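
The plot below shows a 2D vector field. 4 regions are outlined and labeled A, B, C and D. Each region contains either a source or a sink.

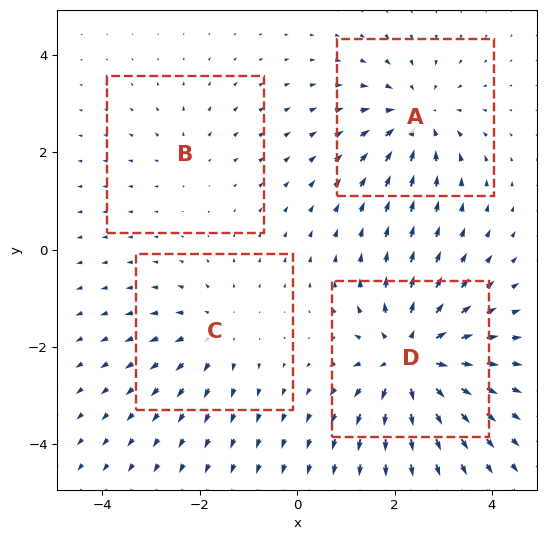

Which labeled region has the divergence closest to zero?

Divergence at each region's feature centre — A: about -4, B: about +2, C: about +3, D: about +6. Region B is closest to zero.

B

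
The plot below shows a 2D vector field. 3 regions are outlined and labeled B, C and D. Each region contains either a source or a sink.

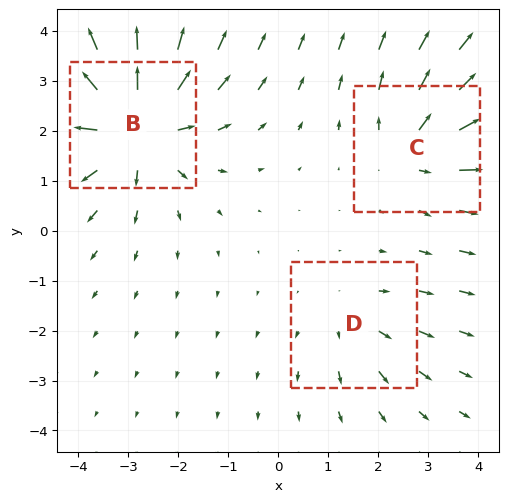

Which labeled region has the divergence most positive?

B

Divergence at each region's feature centre — B: about +5, C: about +3, D: about +2. Region B is most positive.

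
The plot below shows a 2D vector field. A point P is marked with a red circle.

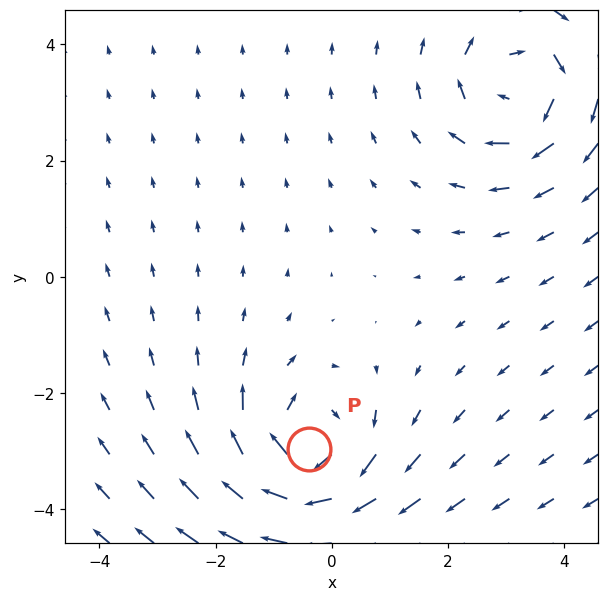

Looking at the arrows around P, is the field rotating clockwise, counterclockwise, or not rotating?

clockwise

Near P at (-0.4, -3.0) the arrows circulate clockwise. The curl (z-component) there is about -3; negative curl means clockwise rotation.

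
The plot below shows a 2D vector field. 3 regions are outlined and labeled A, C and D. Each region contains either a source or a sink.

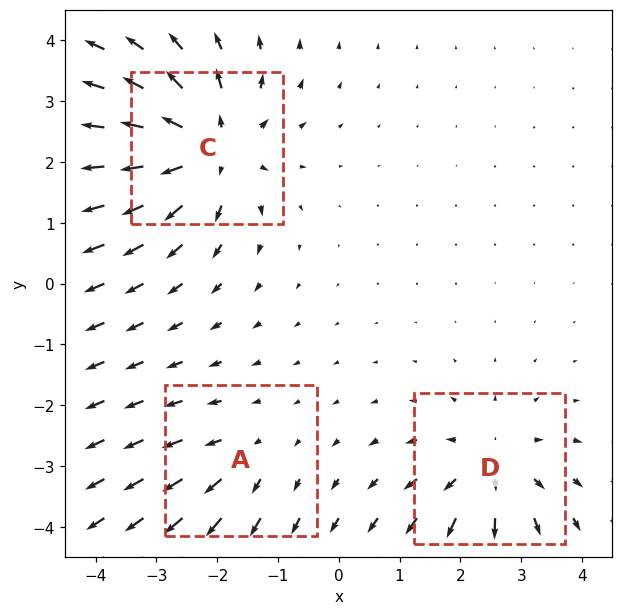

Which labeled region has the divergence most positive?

Divergence at each region's feature centre — A: about +2, C: about +5, D: about +4. Region C is most positive.

C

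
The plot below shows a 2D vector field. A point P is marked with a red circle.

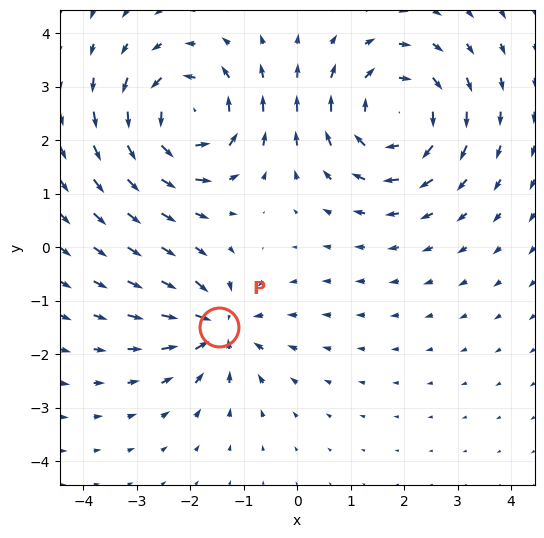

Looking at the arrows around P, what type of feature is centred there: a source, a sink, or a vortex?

At P (-1.5, -1.5) the arrows converge inward. Divergence about -5, curl ≈0 — negative divergence with near-zero curl is a sink.

sink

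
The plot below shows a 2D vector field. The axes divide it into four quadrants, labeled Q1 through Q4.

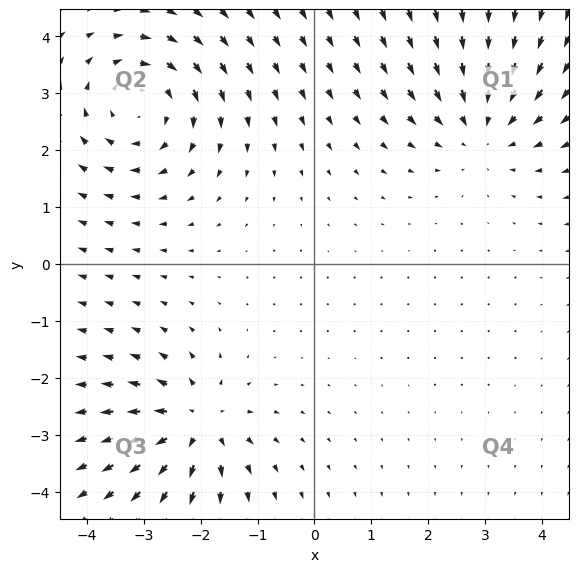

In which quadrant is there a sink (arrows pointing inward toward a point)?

Q1

The sink sits at approximately (3.0, 2.4), which lies in quadrant Q1. The divergence there is about -3, negative as expected for a sink.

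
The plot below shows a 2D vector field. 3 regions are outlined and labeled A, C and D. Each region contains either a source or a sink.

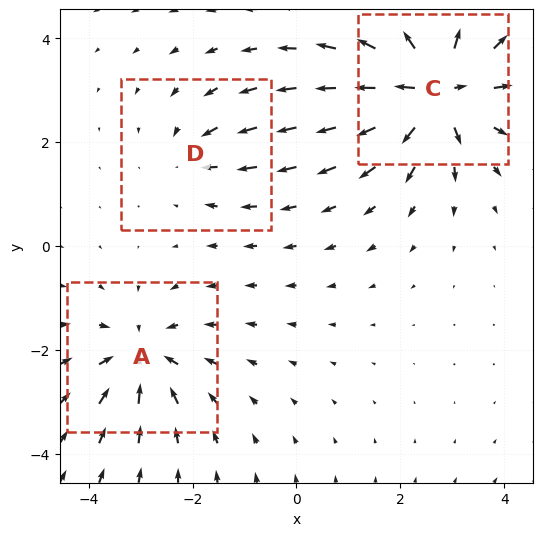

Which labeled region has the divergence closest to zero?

Divergence at each region's feature centre — A: about -4, C: about +6, D: about -2. Region D is closest to zero.

D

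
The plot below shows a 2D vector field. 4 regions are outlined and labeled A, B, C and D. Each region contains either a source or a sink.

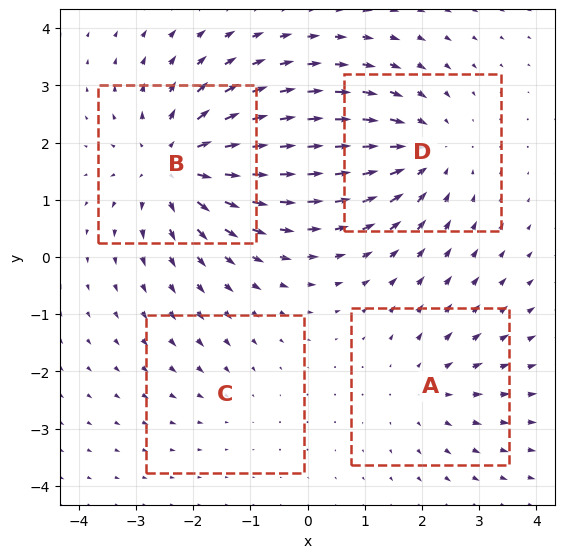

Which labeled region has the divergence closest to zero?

C

Divergence at each region's feature centre — A: about +3, B: about +6, C: about -2, D: about -5. Region C is closest to zero.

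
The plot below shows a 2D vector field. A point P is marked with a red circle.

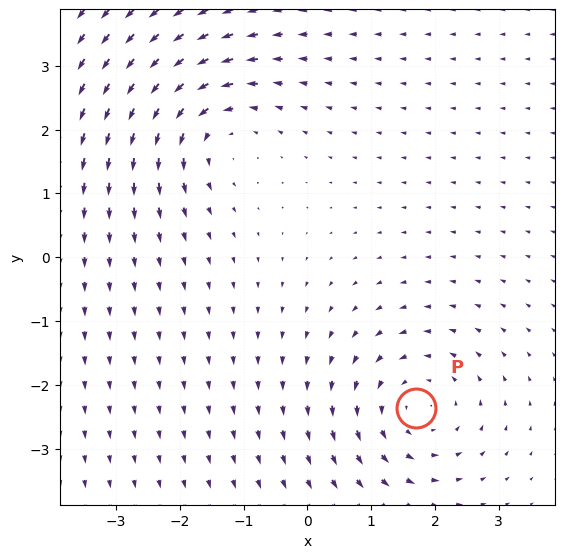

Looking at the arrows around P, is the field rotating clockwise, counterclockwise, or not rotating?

counterclockwise

Near P at (1.7, -2.4) the arrows circulate counterclockwise. The curl (z-component) there is about +4; positive curl means counterclockwise rotation.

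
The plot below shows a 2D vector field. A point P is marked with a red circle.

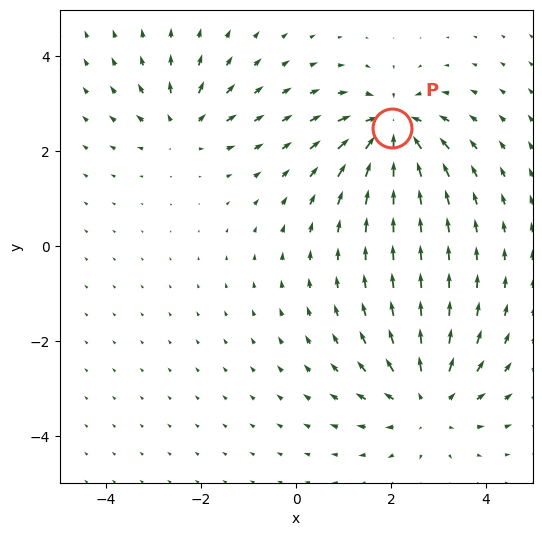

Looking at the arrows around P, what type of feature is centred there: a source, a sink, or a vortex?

sink

At P (2.0, 2.5) the arrows converge inward. Divergence about -7, curl ≈0 — negative divergence with near-zero curl is a sink.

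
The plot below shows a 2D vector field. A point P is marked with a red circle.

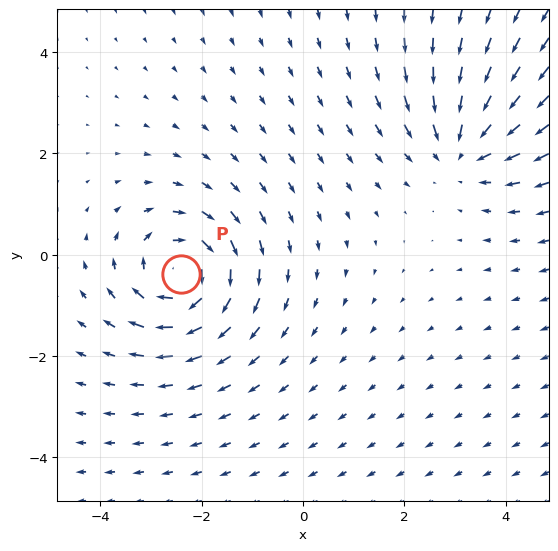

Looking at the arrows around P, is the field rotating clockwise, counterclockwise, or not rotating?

clockwise

Near P at (-2.4, -0.4) the arrows circulate clockwise. The curl (z-component) there is about -5; negative curl means clockwise rotation.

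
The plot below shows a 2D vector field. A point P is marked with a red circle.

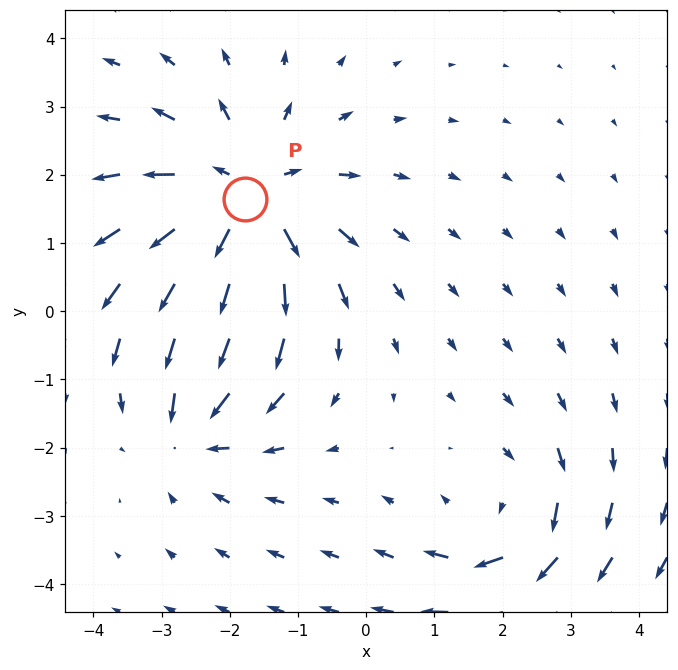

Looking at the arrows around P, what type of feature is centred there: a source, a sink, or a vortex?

source

At P (-1.8, 1.7) the arrows spread outward. Divergence about +4, curl ≈0 — positive divergence with near-zero curl is a source.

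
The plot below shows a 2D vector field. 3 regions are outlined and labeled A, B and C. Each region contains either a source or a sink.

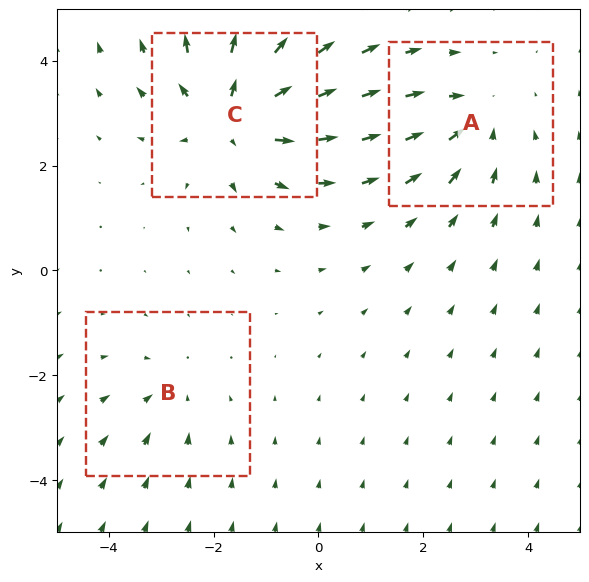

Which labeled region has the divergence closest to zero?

B

Divergence at each region's feature centre — A: about -3, B: about -2, C: about +5. Region B is closest to zero.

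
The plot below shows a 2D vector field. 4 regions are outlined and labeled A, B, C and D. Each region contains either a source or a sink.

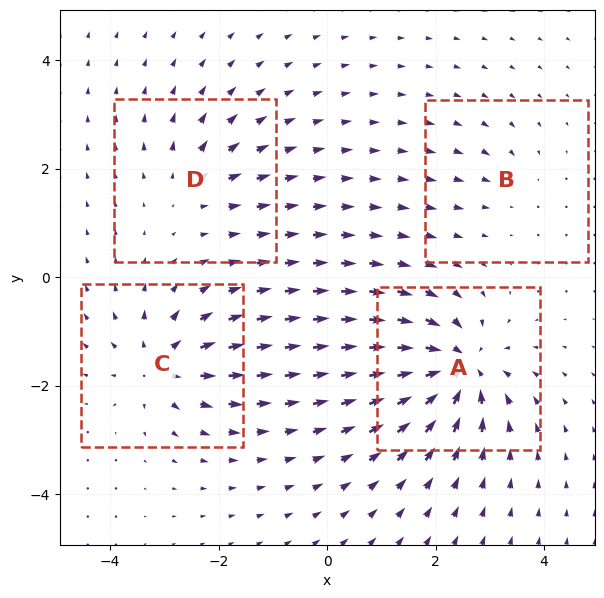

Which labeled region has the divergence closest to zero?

Divergence at each region's feature centre — A: about -9, B: about -3, C: about +6, D: about +4. Region B is closest to zero.

B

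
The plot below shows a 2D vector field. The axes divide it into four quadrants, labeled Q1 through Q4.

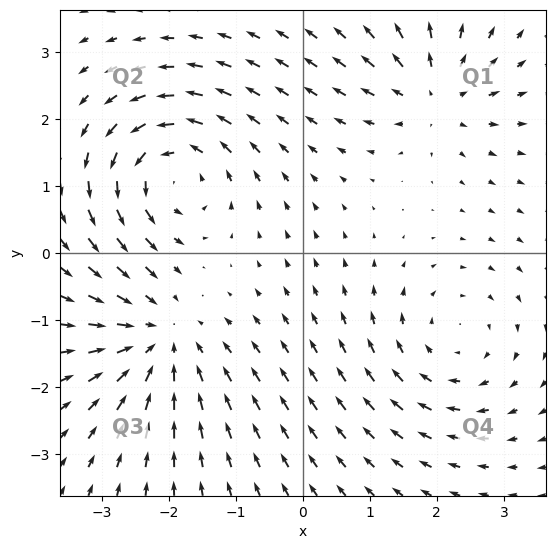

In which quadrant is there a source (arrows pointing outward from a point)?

The source sits at approximately (2.0, 2.4), which lies in quadrant Q1. The divergence there is about +5, positive as expected for a source.

Q1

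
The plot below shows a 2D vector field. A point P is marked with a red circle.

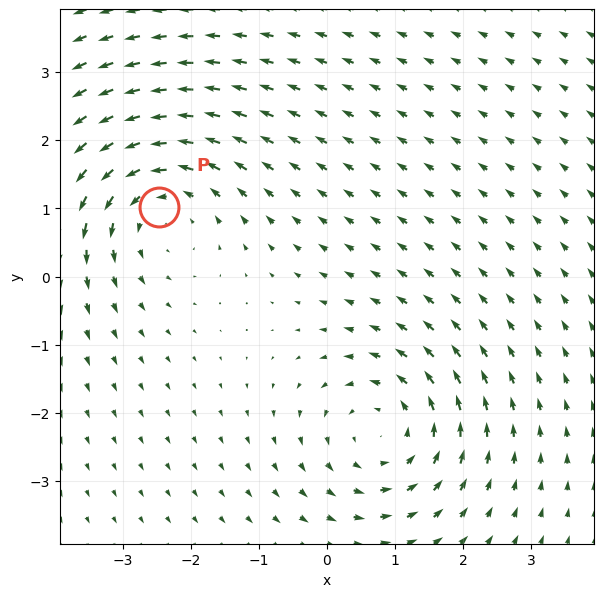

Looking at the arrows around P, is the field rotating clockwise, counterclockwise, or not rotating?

Near P at (-2.5, 1.0) the arrows circulate counterclockwise. The curl (z-component) there is about +3; positive curl means counterclockwise rotation.

counterclockwise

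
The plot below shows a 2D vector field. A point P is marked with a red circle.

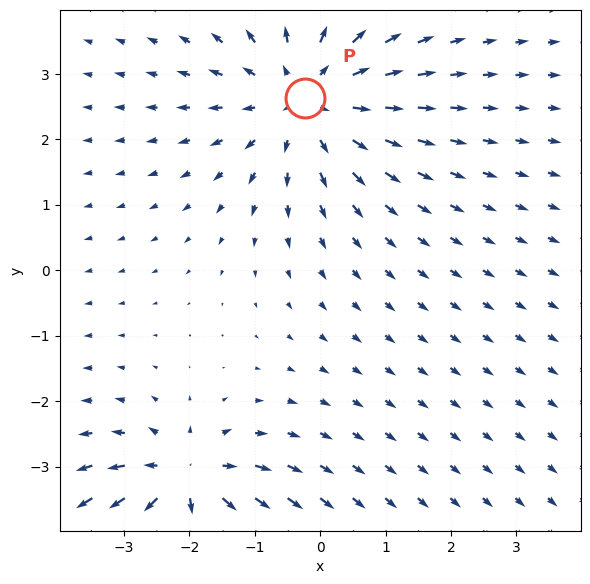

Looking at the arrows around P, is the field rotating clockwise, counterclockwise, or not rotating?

not rotating

Near P at (-0.2, 2.6) the arrows show no circulation. The curl there is ≈0.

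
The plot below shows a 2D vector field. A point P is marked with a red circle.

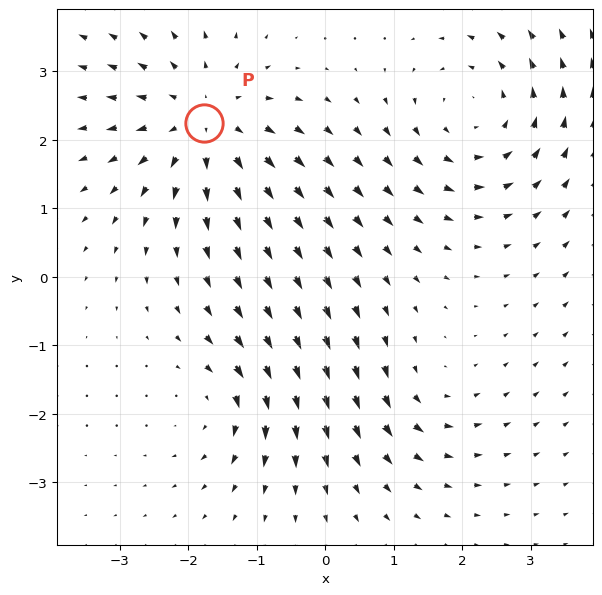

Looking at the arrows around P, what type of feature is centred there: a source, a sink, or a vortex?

At P (-1.8, 2.2) the arrows spread outward. Divergence about +4, curl ≈0 — positive divergence with near-zero curl is a source.

source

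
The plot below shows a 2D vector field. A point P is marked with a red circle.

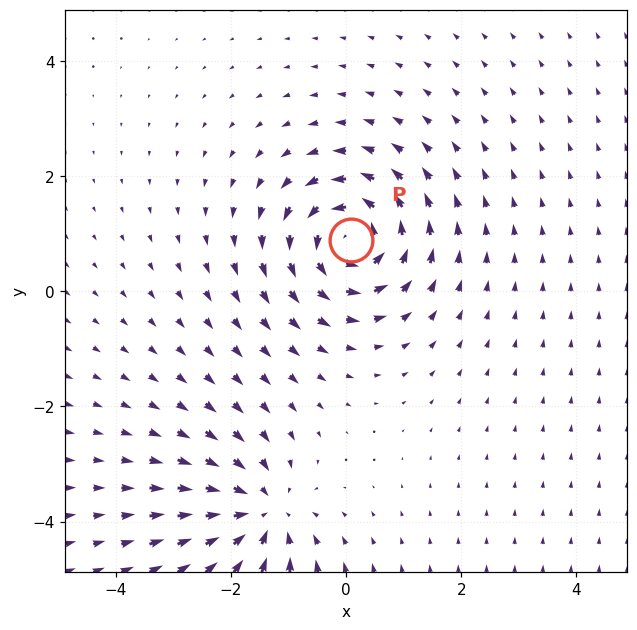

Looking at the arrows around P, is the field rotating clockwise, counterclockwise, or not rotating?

counterclockwise

Near P at (0.1, 0.9) the arrows circulate counterclockwise. The curl (z-component) there is about +6; positive curl means counterclockwise rotation.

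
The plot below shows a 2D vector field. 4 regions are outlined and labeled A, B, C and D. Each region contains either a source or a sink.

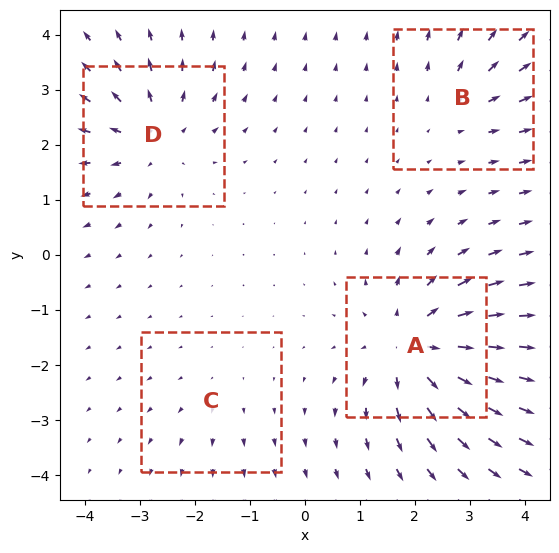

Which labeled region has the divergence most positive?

Divergence at each region's feature centre — A: about +7, B: about +3, C: about +2, D: about +5. Region A is most positive.

A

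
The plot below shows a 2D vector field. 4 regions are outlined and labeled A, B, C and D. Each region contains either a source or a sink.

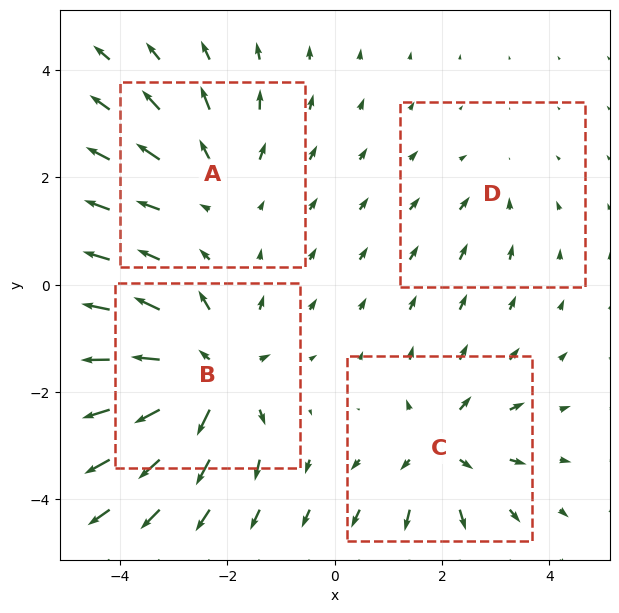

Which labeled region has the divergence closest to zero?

D

Divergence at each region's feature centre — A: about +3, B: about +7, C: about +5, D: about -2. Region D is closest to zero.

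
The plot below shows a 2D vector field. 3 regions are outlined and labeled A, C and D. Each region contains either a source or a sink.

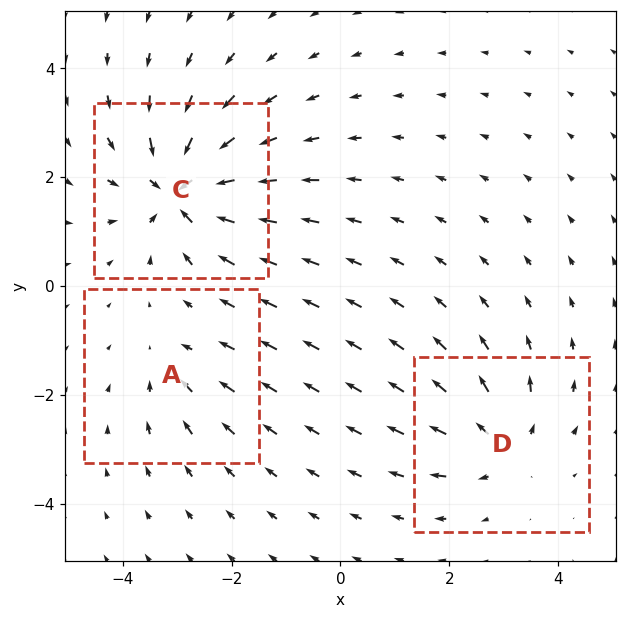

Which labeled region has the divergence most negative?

C

Divergence at each region's feature centre — A: about -2, C: about -6, D: about +4. Region C is most negative.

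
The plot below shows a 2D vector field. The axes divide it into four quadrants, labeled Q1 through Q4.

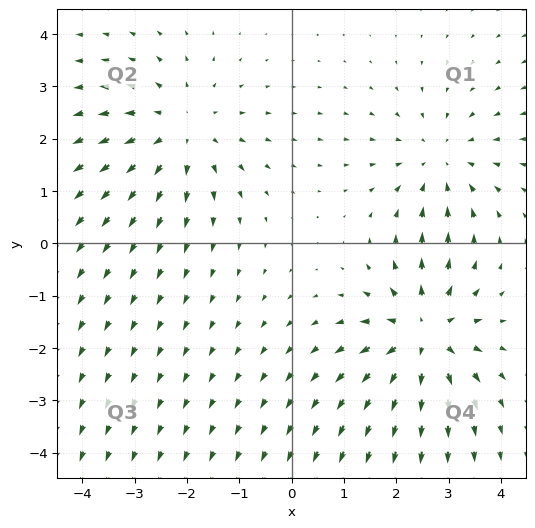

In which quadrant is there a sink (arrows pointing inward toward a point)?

The sink sits at approximately (2.8, 1.6), which lies in quadrant Q1. The divergence there is about -3, negative as expected for a sink.

Q1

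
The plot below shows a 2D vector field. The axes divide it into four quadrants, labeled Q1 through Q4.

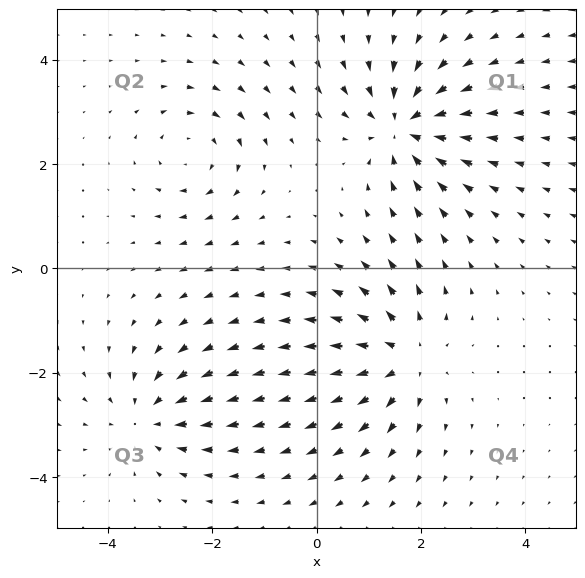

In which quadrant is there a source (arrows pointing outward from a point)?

Q4

The source sits at approximately (1.7, -1.7), which lies in quadrant Q4. The divergence there is about +5, positive as expected for a source.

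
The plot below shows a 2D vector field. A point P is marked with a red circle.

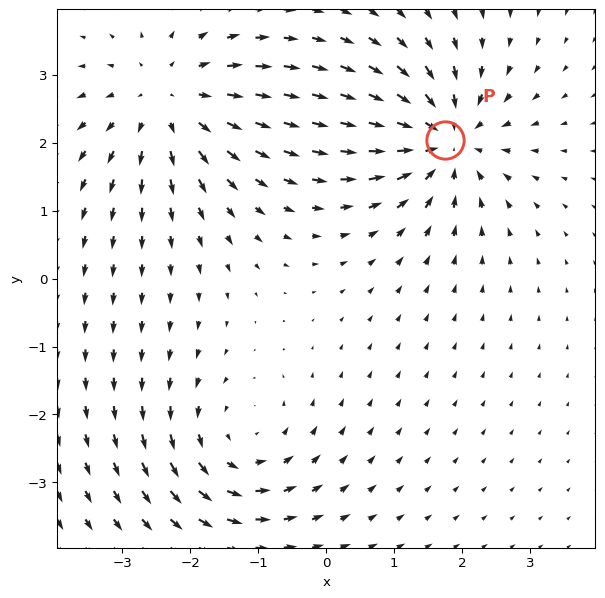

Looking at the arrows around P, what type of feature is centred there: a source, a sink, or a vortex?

sink

At P (1.7, 2.0) the arrows converge inward. Divergence about -6, curl ≈0 — negative divergence with near-zero curl is a sink.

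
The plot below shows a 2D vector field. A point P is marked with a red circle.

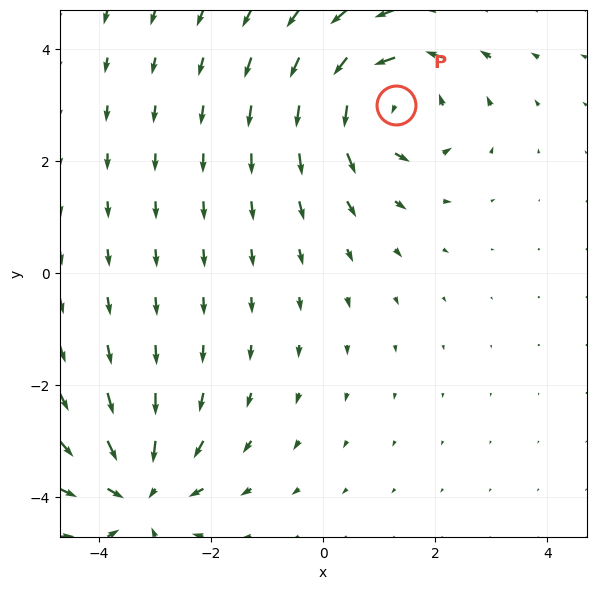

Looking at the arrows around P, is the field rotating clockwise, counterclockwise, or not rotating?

counterclockwise

Near P at (1.3, 3.0) the arrows circulate counterclockwise. The curl (z-component) there is about +4; positive curl means counterclockwise rotation.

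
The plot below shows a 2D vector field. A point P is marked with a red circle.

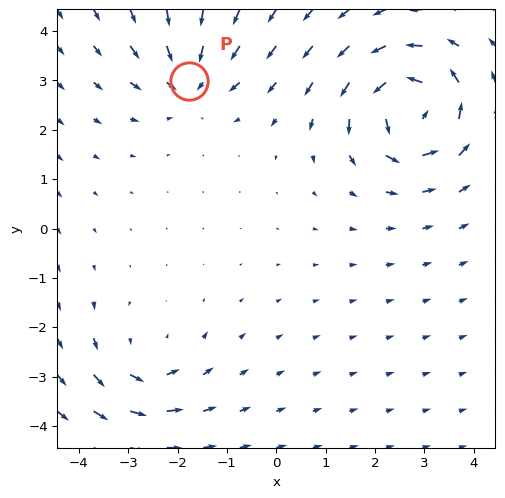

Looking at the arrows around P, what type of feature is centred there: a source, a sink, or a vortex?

sink

At P (-1.8, 3.0) the arrows converge inward. Divergence about -4, curl ≈0 — negative divergence with near-zero curl is a sink.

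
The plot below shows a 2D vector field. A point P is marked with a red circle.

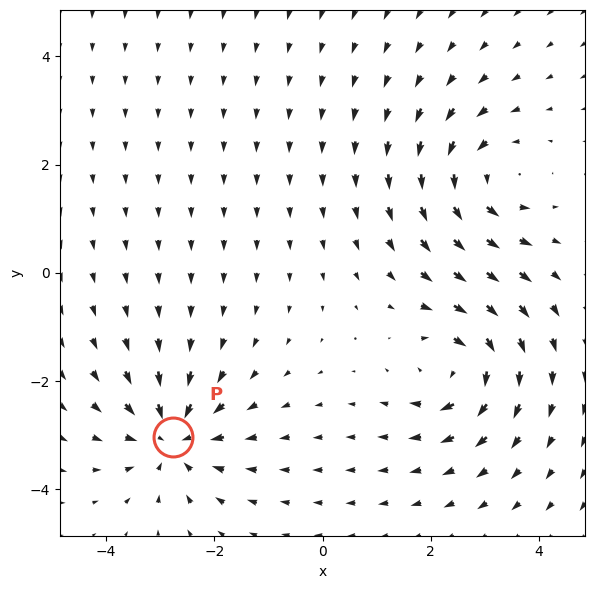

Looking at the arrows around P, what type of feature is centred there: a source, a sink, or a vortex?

At P (-2.8, -3.0) the arrows converge inward. Divergence about -5, curl ≈0 — negative divergence with near-zero curl is a sink.

sink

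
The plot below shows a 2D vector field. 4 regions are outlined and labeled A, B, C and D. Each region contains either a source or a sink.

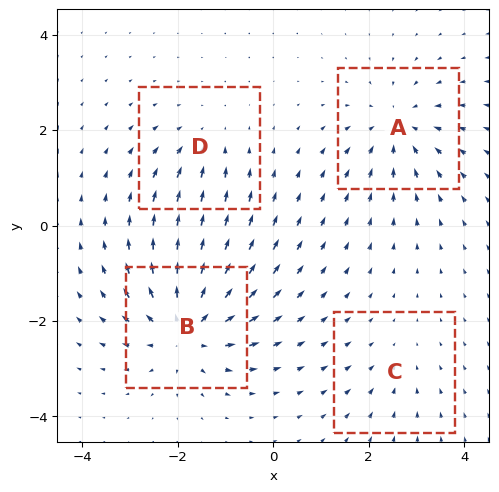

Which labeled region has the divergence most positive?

Divergence at each region's feature centre — A: about -5, B: about +6, C: about -2, D: about -3. Region B is most positive.

B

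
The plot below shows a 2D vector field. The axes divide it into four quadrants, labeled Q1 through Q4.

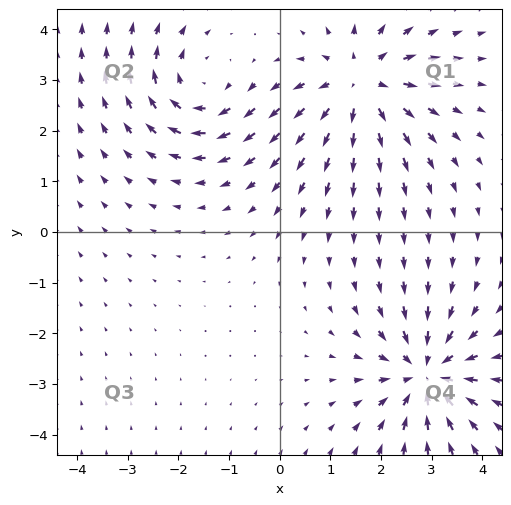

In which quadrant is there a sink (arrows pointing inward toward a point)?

Q4

The sink sits at approximately (2.9, -2.8), which lies in quadrant Q4. The divergence there is about -4, negative as expected for a sink.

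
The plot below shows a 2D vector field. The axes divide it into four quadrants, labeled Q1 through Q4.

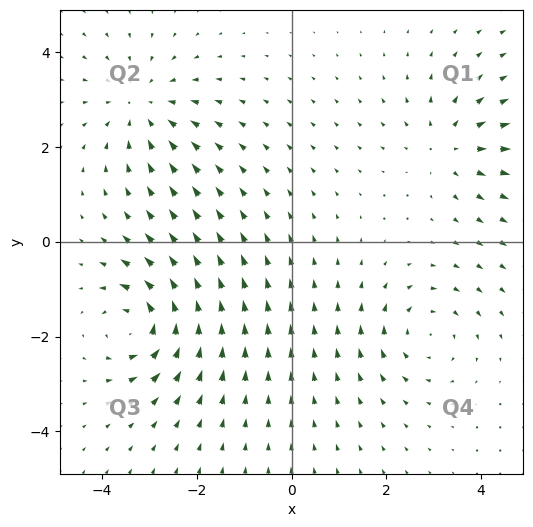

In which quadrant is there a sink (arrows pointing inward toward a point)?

The sink sits at approximately (-3.1, 2.9), which lies in quadrant Q2. The divergence there is about -3, negative as expected for a sink.

Q2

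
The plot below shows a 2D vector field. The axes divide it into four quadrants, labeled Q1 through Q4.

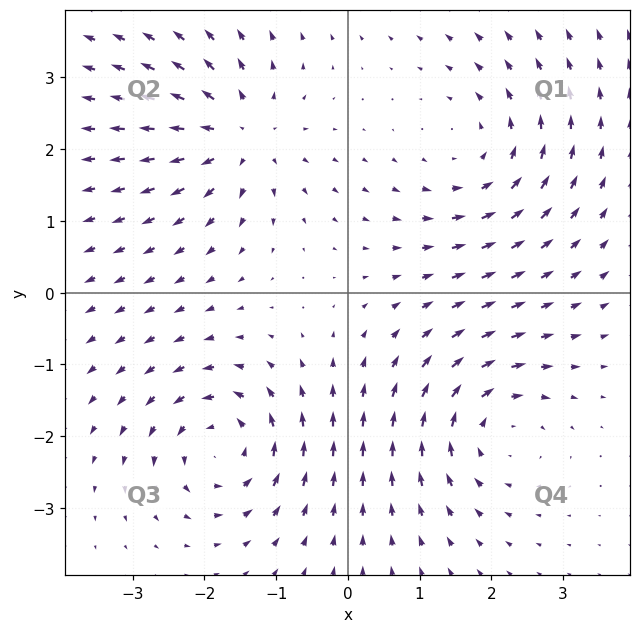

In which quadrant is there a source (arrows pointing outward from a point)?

Q2

The source sits at approximately (-1.5, 2.2), which lies in quadrant Q2. The divergence there is about +6, positive as expected for a source.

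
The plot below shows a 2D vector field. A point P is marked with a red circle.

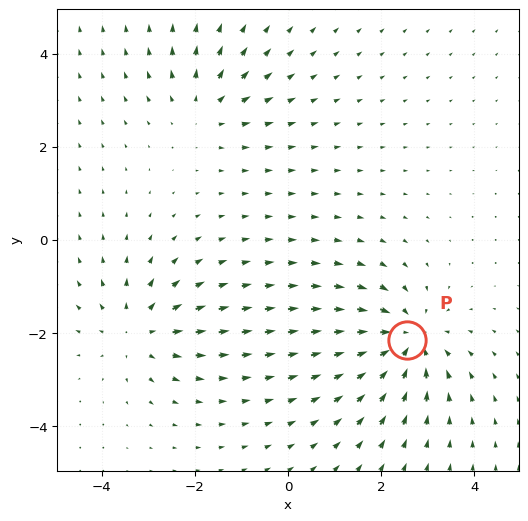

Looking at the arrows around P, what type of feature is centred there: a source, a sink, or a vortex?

At P (2.6, -2.2) the arrows converge inward. Divergence about -5, curl ≈0 — negative divergence with near-zero curl is a sink.

sink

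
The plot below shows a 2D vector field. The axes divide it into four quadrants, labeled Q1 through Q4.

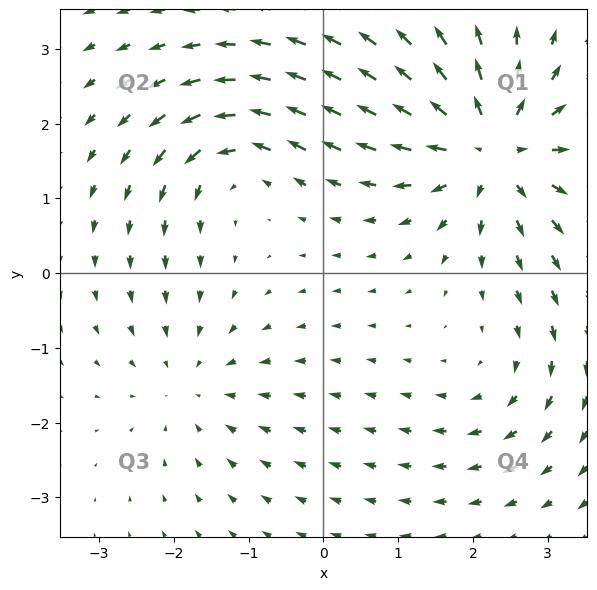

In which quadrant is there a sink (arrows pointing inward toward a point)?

The sink sits at approximately (-1.8, -1.5), which lies in quadrant Q3. The divergence there is about -2, negative as expected for a sink.

Q3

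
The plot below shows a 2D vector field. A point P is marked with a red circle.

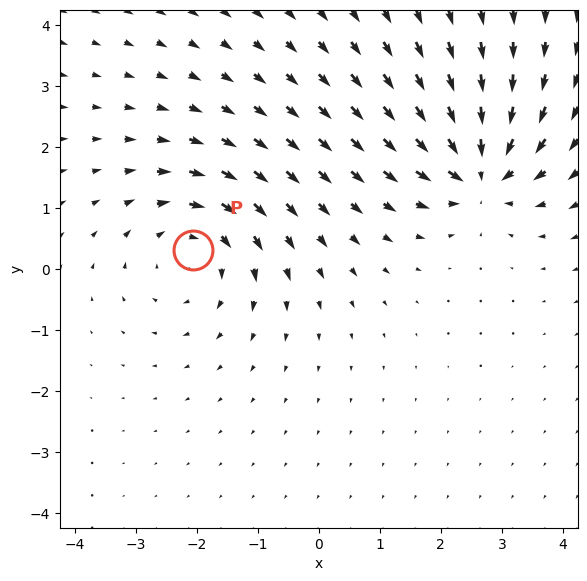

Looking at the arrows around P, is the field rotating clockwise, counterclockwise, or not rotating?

clockwise

Near P at (-2.1, 0.3) the arrows circulate clockwise. The curl (z-component) there is about -2; negative curl means clockwise rotation.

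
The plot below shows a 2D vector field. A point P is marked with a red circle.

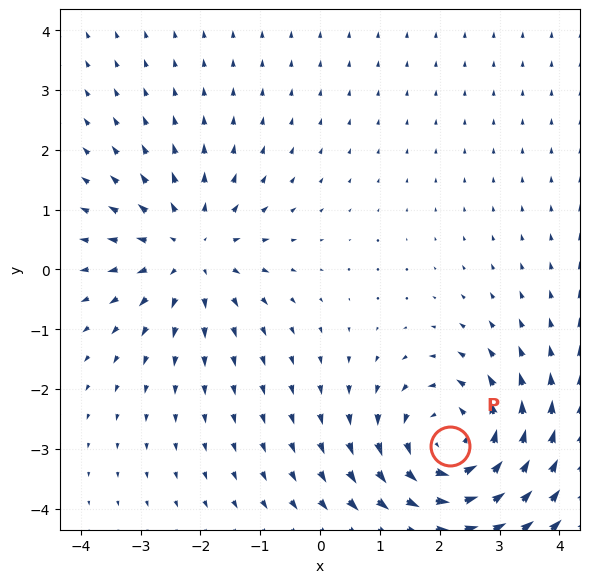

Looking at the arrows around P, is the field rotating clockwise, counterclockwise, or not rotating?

counterclockwise

Near P at (2.2, -3.0) the arrows circulate counterclockwise. The curl (z-component) there is about +3; positive curl means counterclockwise rotation.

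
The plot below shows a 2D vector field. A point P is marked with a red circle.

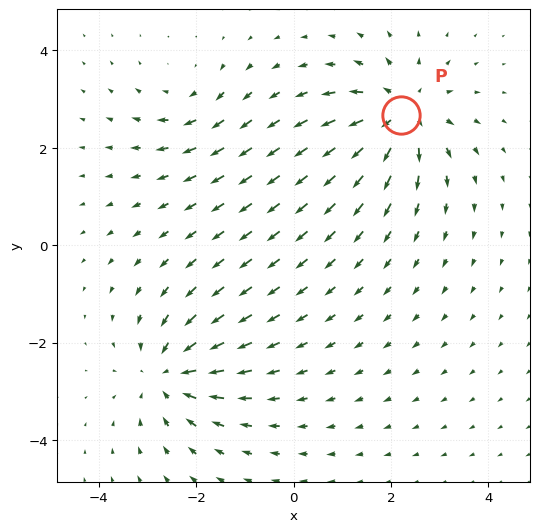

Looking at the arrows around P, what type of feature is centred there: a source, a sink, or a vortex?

At P (2.2, 2.7) the arrows spread outward. Divergence about +6, curl ≈0 — positive divergence with near-zero curl is a source.

source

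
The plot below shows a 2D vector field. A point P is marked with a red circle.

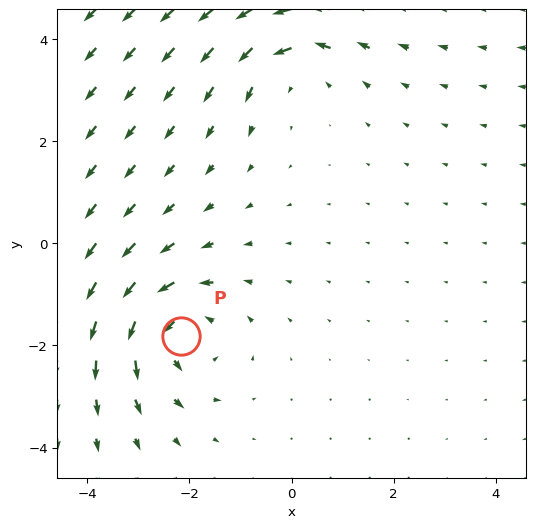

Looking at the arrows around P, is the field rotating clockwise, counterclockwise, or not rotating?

counterclockwise

Near P at (-2.2, -1.8) the arrows circulate counterclockwise. The curl (z-component) there is about +4; positive curl means counterclockwise rotation.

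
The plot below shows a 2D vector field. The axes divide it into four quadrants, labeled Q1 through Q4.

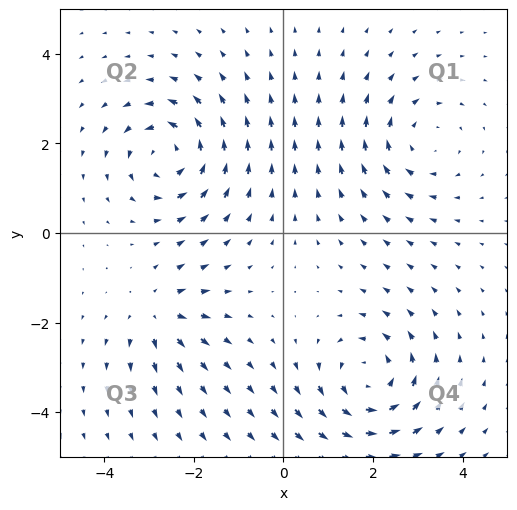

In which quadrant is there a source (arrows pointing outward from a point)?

The source sits at approximately (-2.8, -1.8), which lies in quadrant Q3. The divergence there is about +4, positive as expected for a source.

Q3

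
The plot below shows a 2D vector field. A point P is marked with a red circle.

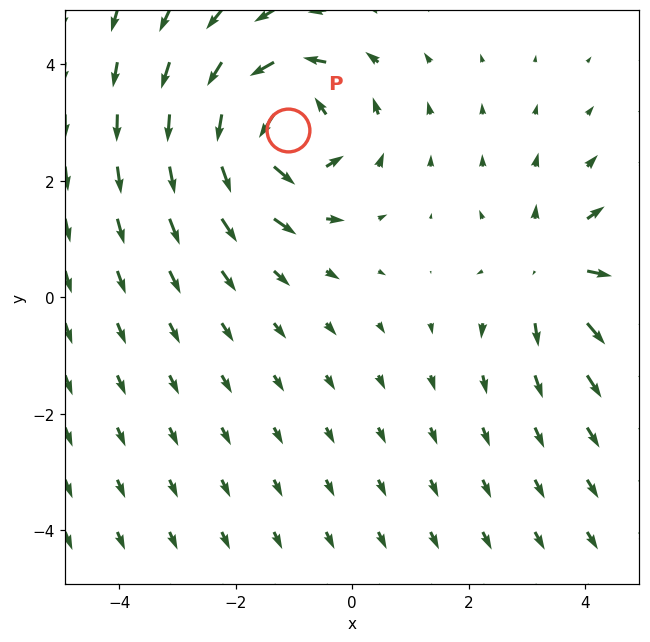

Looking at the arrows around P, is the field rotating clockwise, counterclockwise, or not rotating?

counterclockwise

Near P at (-1.1, 2.9) the arrows circulate counterclockwise. The curl (z-component) there is about +5; positive curl means counterclockwise rotation.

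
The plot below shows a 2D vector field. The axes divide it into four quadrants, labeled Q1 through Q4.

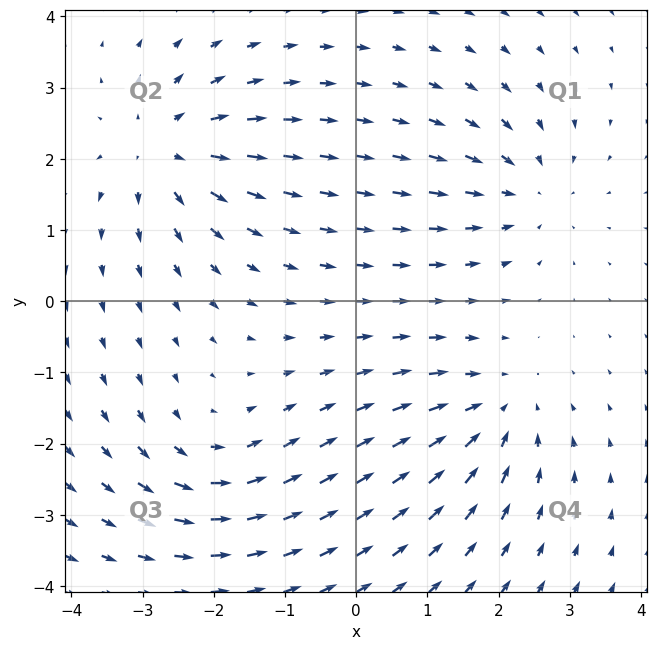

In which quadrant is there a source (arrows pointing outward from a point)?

Q2

The source sits at approximately (-2.7, 2.1), which lies in quadrant Q2. The divergence there is about +5, positive as expected for a source.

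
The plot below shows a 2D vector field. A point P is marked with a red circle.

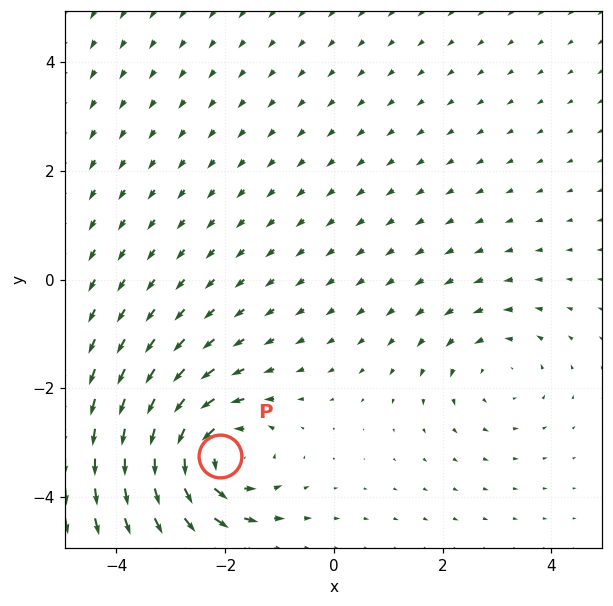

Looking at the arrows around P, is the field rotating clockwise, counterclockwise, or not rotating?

Near P at (-2.1, -3.2) the arrows circulate counterclockwise. The curl (z-component) there is about +5; positive curl means counterclockwise rotation.

counterclockwise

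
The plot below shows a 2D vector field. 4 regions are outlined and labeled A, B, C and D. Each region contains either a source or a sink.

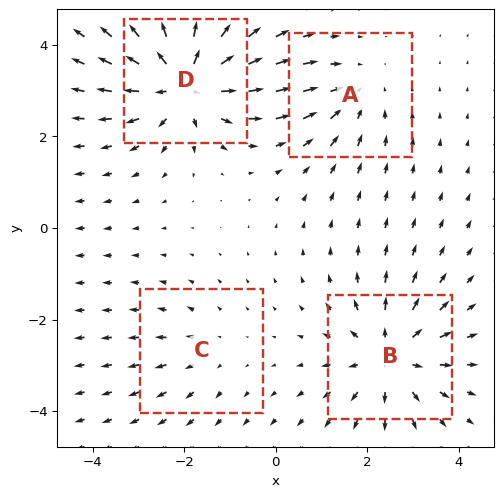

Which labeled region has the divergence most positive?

D

Divergence at each region's feature centre — A: about -3, B: about +5, C: about +2, D: about +7. Region D is most positive.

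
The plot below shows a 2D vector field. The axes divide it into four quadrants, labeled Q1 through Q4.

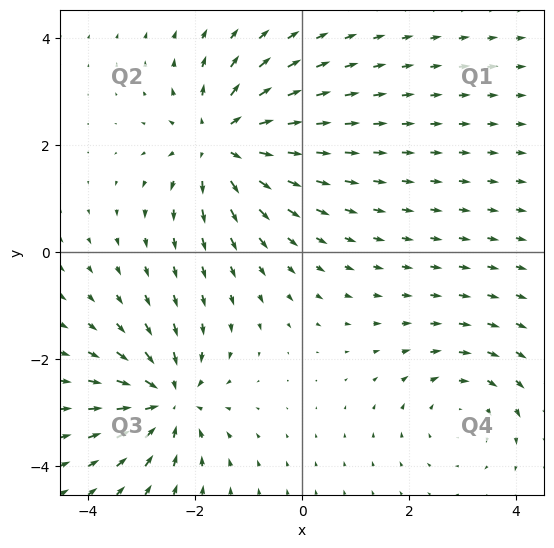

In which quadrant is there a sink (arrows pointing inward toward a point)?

The sink sits at approximately (-2.5, -2.8), which lies in quadrant Q3. The divergence there is about -5, negative as expected for a sink.

Q3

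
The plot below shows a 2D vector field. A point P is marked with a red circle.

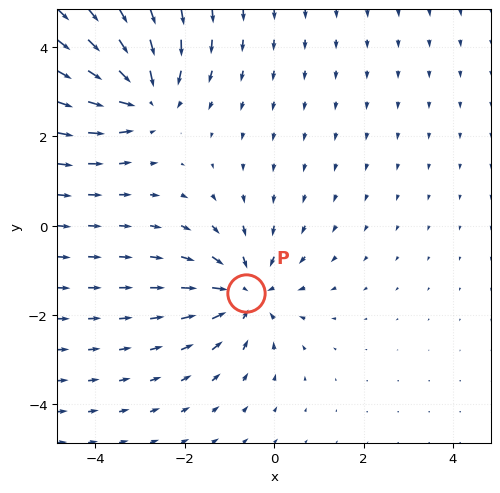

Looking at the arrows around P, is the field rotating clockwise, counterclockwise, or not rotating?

Near P at (-0.6, -1.5) the arrows show no circulation. The curl there is ≈0.

not rotating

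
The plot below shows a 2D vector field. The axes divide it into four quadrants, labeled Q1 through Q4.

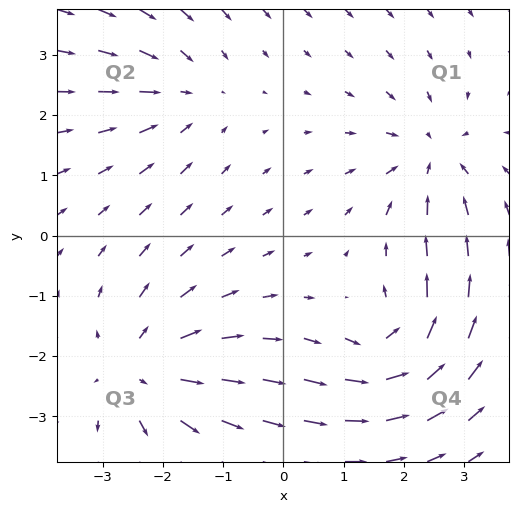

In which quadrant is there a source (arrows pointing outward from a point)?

The source sits at approximately (-2.3, -2.3), which lies in quadrant Q3. The divergence there is about +4, positive as expected for a source.

Q3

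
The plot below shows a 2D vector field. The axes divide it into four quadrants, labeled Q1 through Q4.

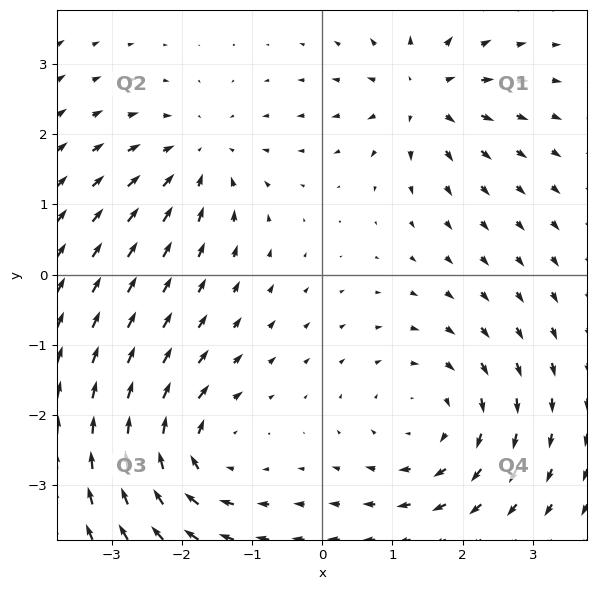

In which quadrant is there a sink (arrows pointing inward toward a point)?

The sink sits at approximately (-1.7, 1.7), which lies in quadrant Q2. The divergence there is about -4, negative as expected for a sink.

Q2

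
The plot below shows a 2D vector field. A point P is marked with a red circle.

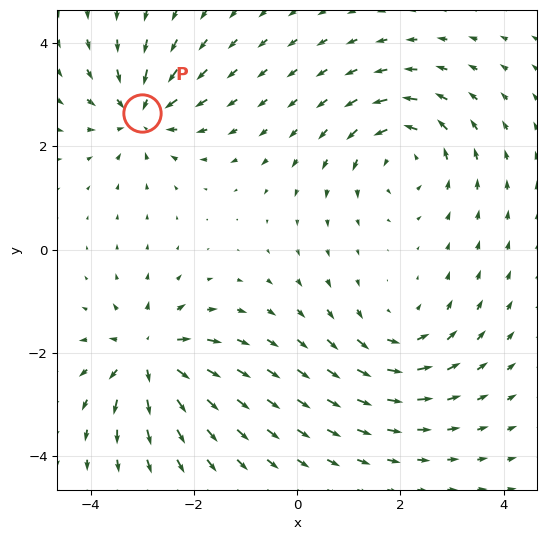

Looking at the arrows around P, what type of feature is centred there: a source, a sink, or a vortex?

sink

At P (-3.0, 2.6) the arrows converge inward. Divergence about -6, curl ≈0 — negative divergence with near-zero curl is a sink.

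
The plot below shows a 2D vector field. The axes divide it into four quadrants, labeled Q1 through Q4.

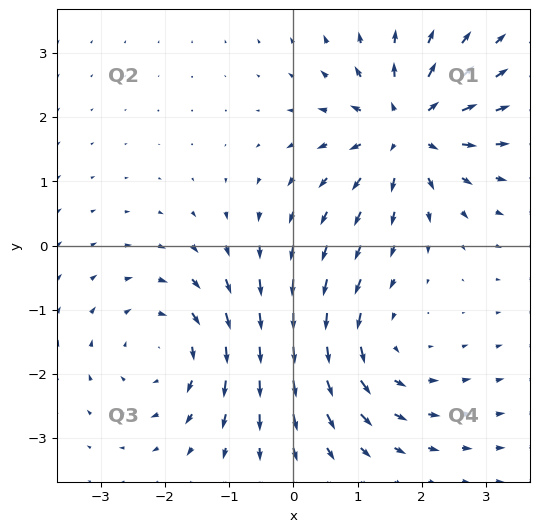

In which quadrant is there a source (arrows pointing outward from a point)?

Q1

The source sits at approximately (1.8, 1.8), which lies in quadrant Q1. The divergence there is about +6, positive as expected for a source.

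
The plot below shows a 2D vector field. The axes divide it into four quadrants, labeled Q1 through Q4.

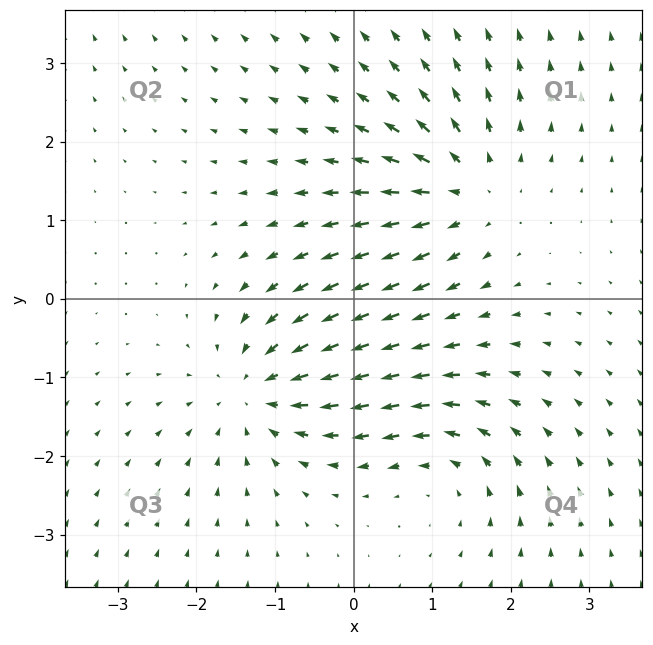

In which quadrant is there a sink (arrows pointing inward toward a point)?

Q3

The sink sits at approximately (-1.2, -1.2), which lies in quadrant Q3. The divergence there is about -4, negative as expected for a sink.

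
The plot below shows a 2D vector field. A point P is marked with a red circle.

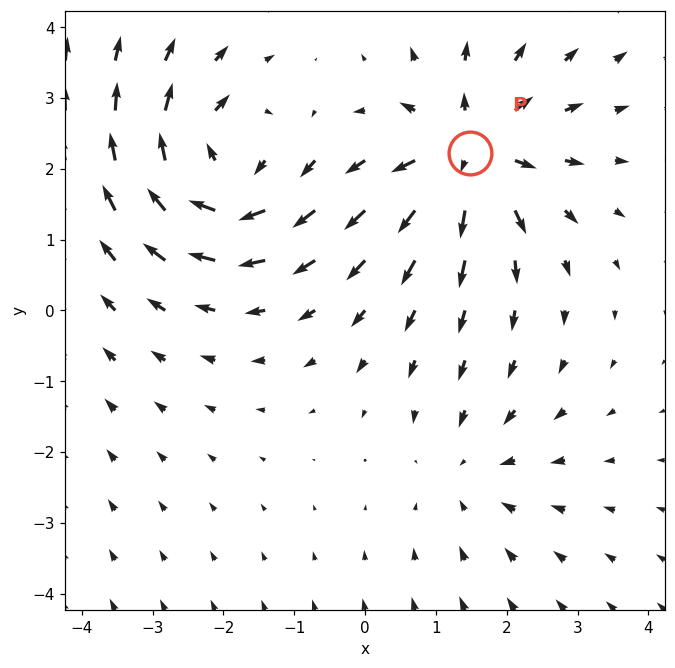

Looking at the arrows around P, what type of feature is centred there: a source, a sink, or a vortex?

source

At P (1.5, 2.2) the arrows spread outward. Divergence about +6, curl ≈0 — positive divergence with near-zero curl is a source.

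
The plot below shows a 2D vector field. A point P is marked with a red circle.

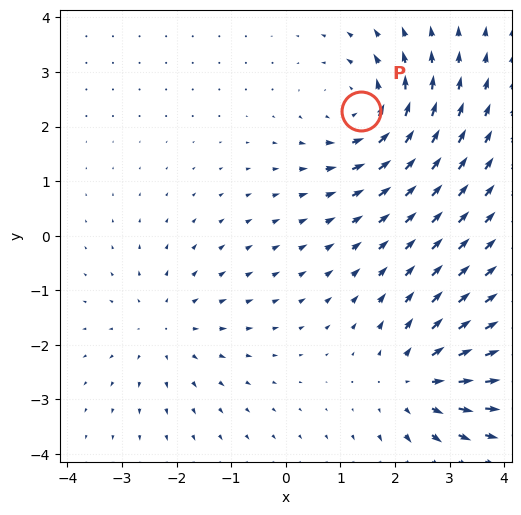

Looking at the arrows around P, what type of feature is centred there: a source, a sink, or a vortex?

vortex

At P (1.4, 2.3) the arrows circulate counterclockwise. Divergence ≈0, curl about +4 — near-zero divergence with nonzero curl is a vortex.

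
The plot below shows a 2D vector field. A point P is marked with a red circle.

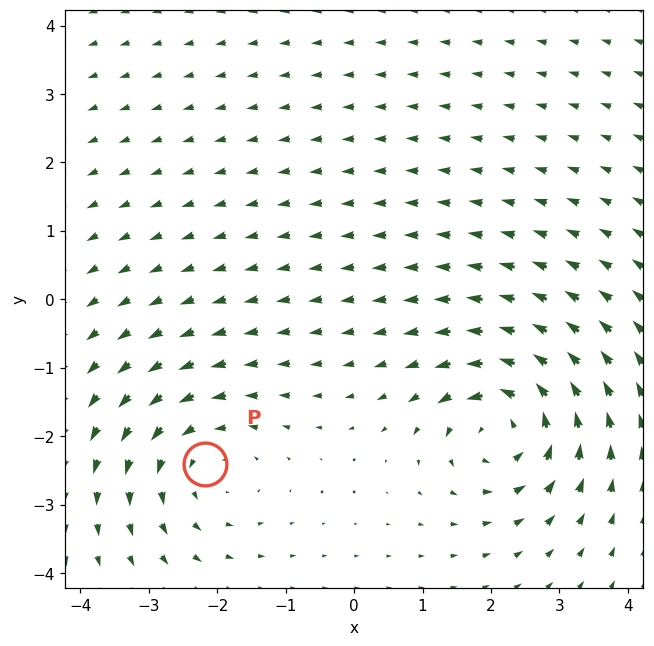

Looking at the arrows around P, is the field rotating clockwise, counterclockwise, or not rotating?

counterclockwise

Near P at (-2.2, -2.4) the arrows circulate counterclockwise. The curl (z-component) there is about +4; positive curl means counterclockwise rotation.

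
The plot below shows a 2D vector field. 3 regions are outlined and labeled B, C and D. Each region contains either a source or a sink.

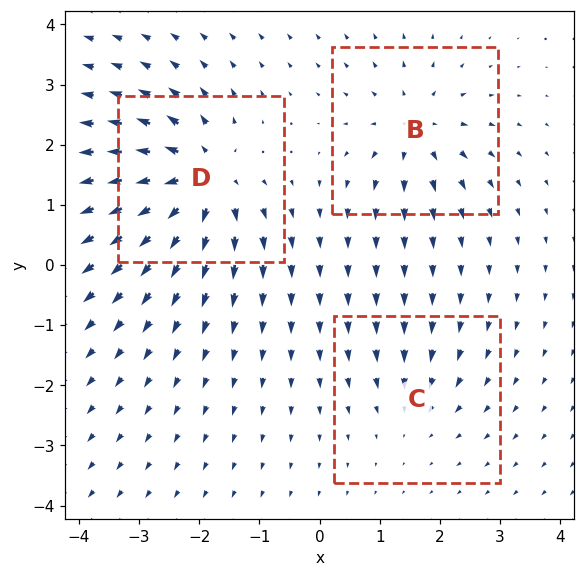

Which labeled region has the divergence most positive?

Divergence at each region's feature centre — B: about +4, C: about -3, D: about +7. Region D is most positive.

D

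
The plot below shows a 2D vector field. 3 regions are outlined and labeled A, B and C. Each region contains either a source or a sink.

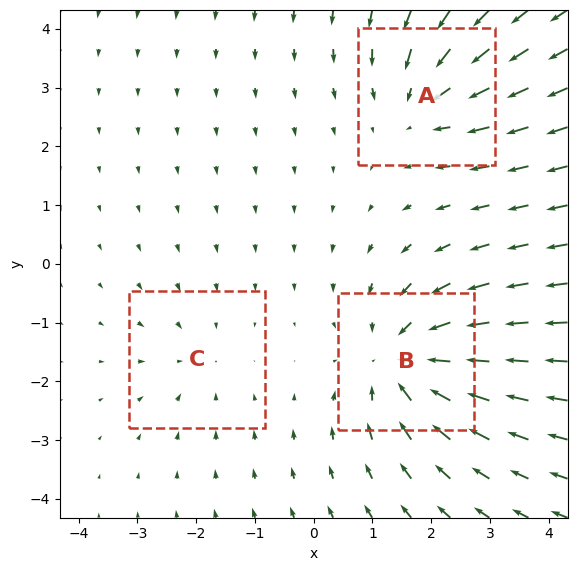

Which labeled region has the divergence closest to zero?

Divergence at each region's feature centre — A: about -3, B: about -5, C: about -2. Region C is closest to zero.

C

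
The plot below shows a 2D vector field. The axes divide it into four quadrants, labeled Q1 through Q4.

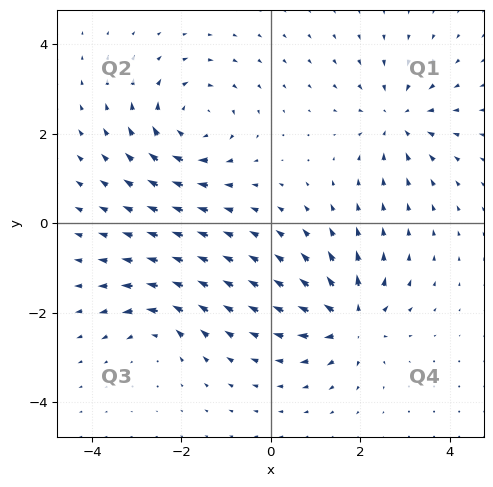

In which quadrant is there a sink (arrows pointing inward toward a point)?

Q1

The sink sits at approximately (2.8, 2.3), which lies in quadrant Q1. The divergence there is about -4, negative as expected for a sink.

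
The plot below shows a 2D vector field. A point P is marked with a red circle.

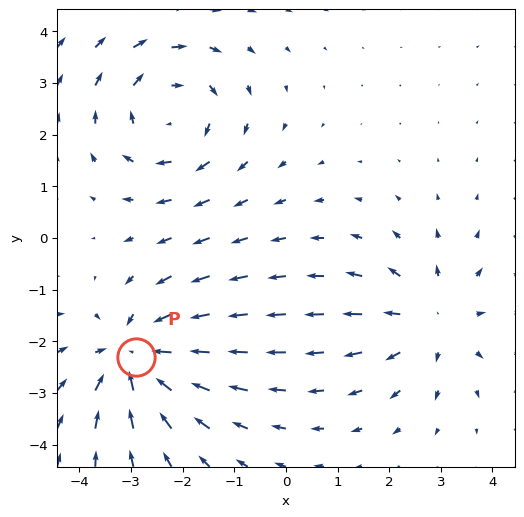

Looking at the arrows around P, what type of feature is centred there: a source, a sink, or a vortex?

sink

At P (-2.9, -2.3) the arrows converge inward. Divergence about -5, curl ≈0 — negative divergence with near-zero curl is a sink.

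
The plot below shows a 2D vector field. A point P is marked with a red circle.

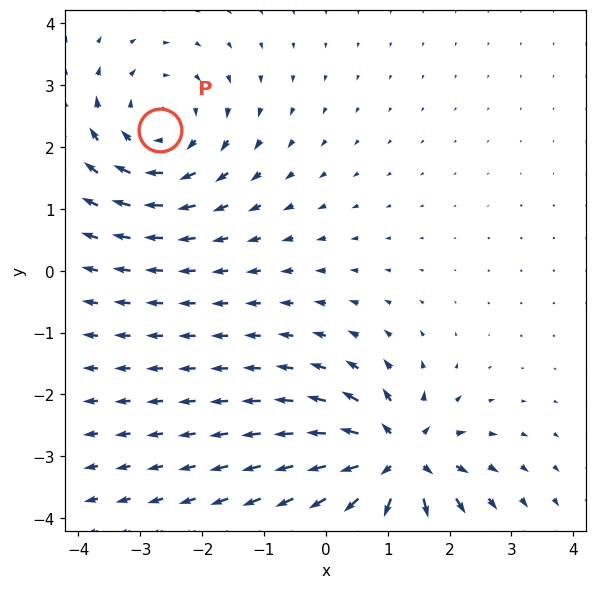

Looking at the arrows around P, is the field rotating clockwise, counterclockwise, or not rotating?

Near P at (-2.7, 2.3) the arrows circulate clockwise. The curl (z-component) there is about -3; negative curl means clockwise rotation.

clockwise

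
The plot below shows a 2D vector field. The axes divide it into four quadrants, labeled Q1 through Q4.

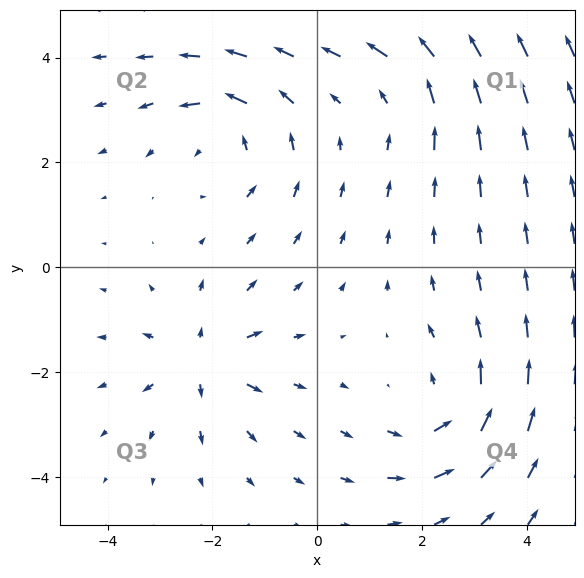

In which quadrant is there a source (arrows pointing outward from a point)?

Q3

The source sits at approximately (-2.2, -1.8), which lies in quadrant Q3. The divergence there is about +4, positive as expected for a source.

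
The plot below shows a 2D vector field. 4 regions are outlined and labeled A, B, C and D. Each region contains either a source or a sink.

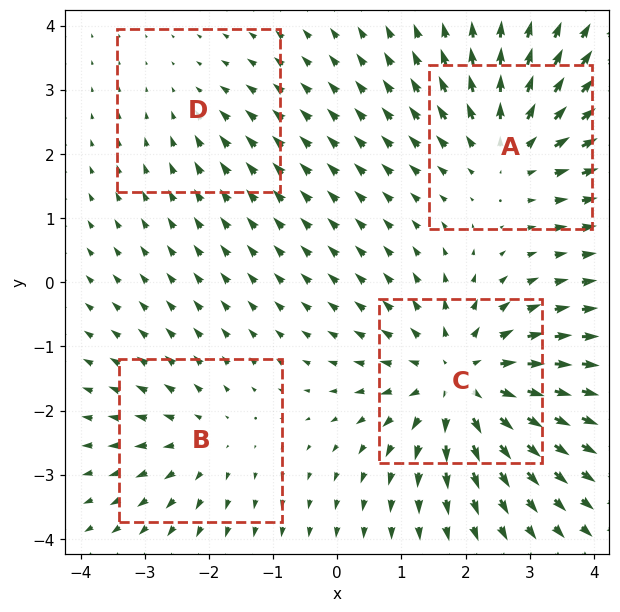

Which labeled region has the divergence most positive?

C

Divergence at each region's feature centre — A: about +4, B: about +3, C: about +6, D: about -2. Region C is most positive.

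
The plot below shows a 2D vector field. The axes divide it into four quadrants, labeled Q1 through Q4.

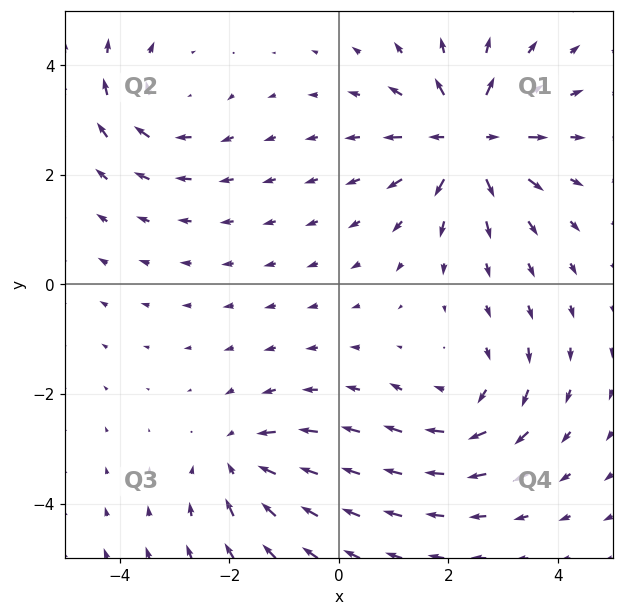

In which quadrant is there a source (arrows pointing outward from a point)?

The source sits at approximately (2.4, 2.7), which lies in quadrant Q1. The divergence there is about +6, positive as expected for a source.

Q1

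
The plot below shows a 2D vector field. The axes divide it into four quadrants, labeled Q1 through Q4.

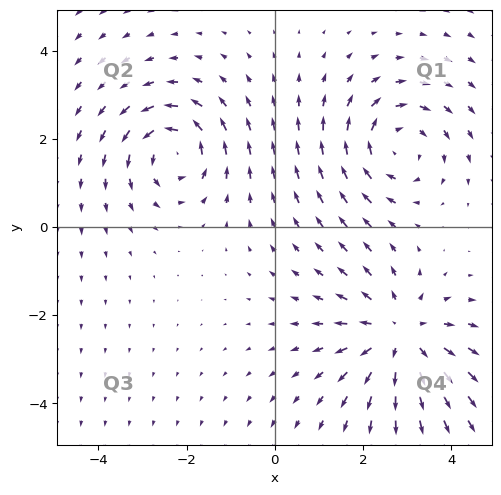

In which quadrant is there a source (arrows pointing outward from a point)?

The source sits at approximately (2.8, -2.4), which lies in quadrant Q4. The divergence there is about +4, positive as expected for a source.

Q4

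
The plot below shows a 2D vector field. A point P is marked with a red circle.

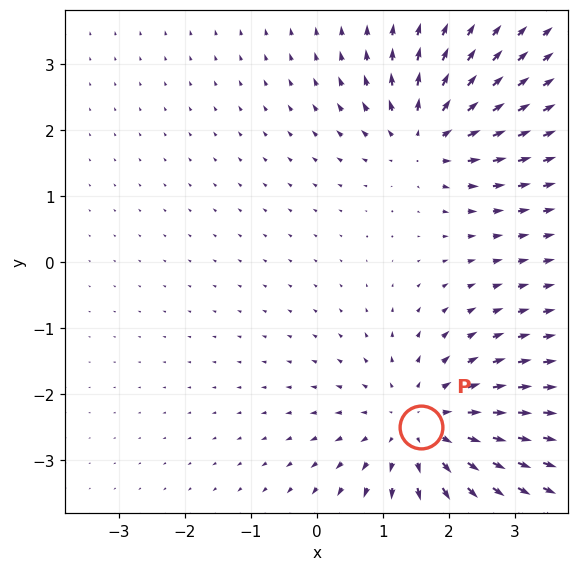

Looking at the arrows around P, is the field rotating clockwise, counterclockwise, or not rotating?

Near P at (1.6, -2.5) the arrows show no circulation. The curl there is ≈0.

not rotating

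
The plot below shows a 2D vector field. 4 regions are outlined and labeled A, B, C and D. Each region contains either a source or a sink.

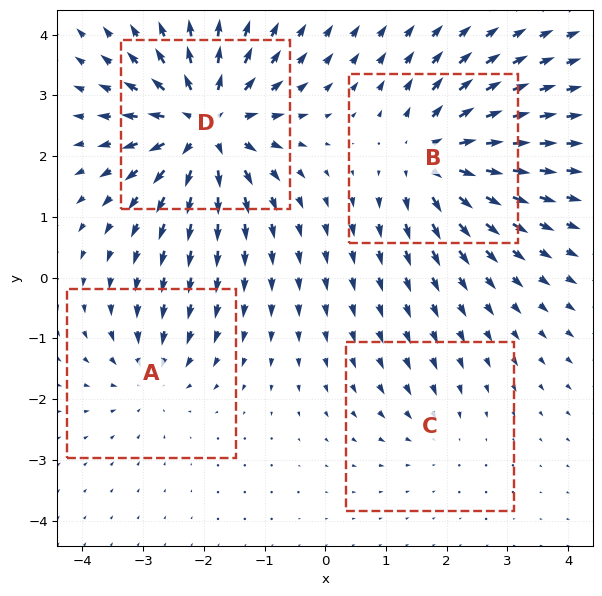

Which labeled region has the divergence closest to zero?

C

Divergence at each region's feature centre — A: about -4, B: about +6, C: about -2, D: about +9. Region C is closest to zero.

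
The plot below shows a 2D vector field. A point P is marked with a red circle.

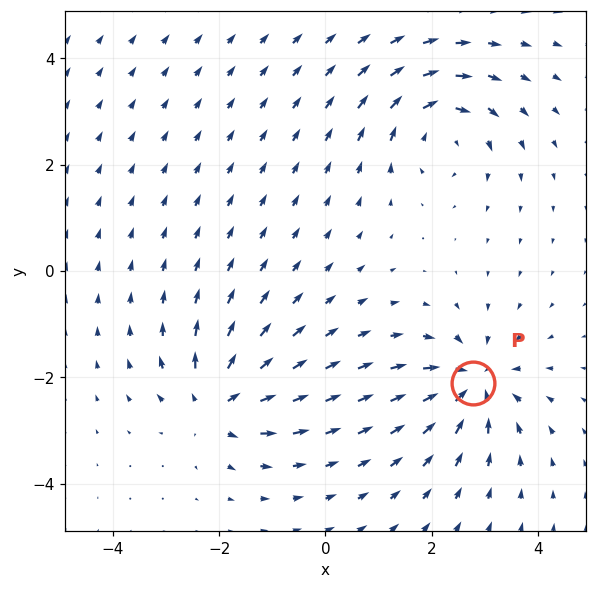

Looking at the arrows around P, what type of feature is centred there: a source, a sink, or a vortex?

At P (2.8, -2.1) the arrows converge inward. Divergence about -5, curl ≈0 — negative divergence with near-zero curl is a sink.

sink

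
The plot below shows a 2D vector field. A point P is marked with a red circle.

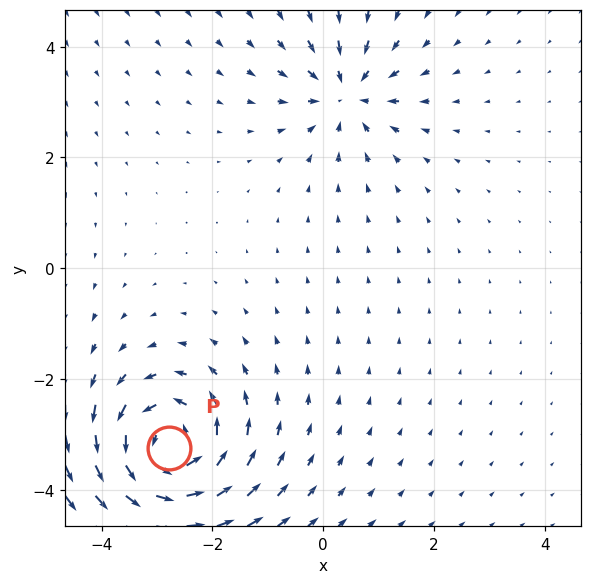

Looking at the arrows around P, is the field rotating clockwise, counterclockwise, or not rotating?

counterclockwise

Near P at (-2.8, -3.2) the arrows circulate counterclockwise. The curl (z-component) there is about +6; positive curl means counterclockwise rotation.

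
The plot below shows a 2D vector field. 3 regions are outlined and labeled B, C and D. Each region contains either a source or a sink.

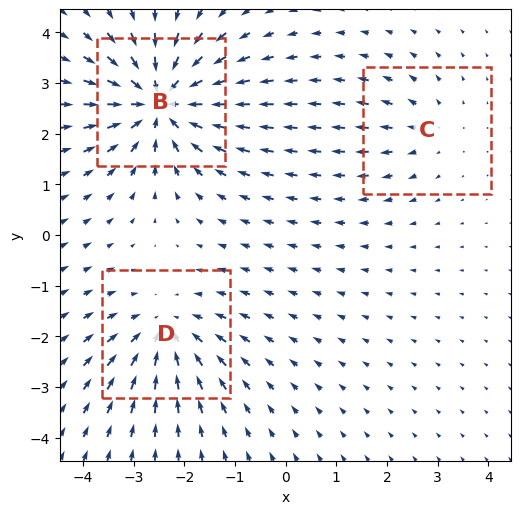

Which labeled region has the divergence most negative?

B

Divergence at each region's feature centre — B: about -6, C: about +2, D: about -4. Region B is most negative.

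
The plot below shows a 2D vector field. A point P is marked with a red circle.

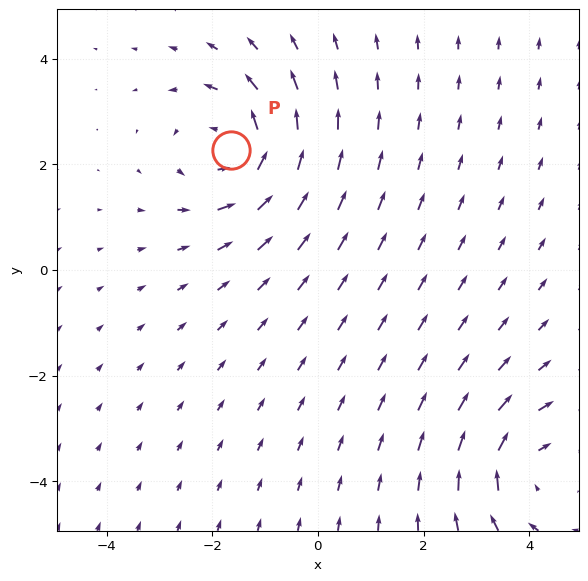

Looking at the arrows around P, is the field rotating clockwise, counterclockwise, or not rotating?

counterclockwise

Near P at (-1.6, 2.3) the arrows circulate counterclockwise. The curl (z-component) there is about +5; positive curl means counterclockwise rotation.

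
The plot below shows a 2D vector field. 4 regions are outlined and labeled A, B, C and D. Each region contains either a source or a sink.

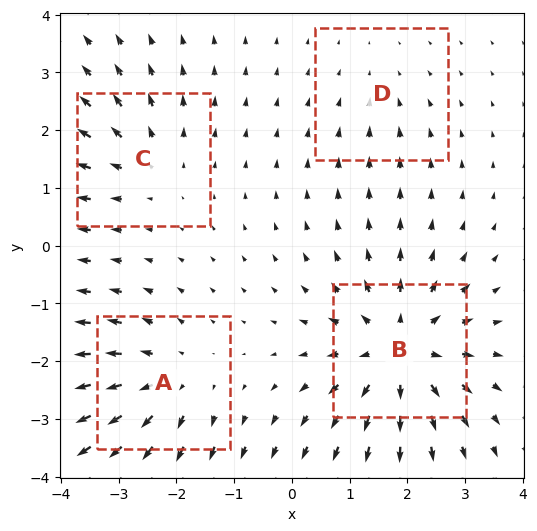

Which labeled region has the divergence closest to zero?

Divergence at each region's feature centre — A: about +5, B: about +7, C: about +3, D: about -2. Region D is closest to zero.

D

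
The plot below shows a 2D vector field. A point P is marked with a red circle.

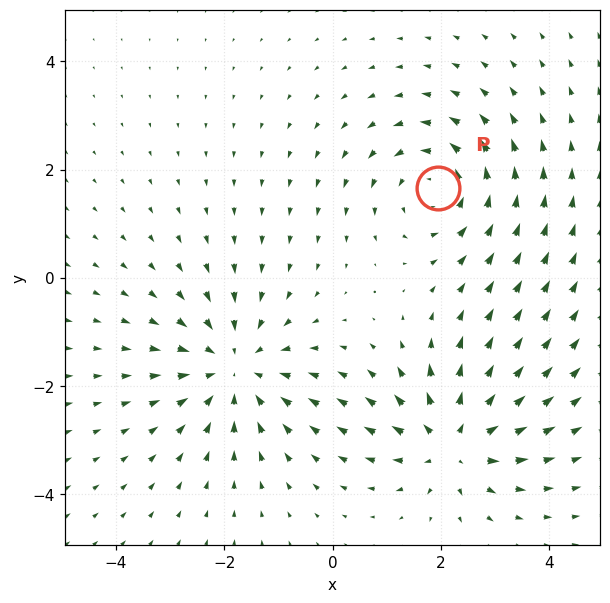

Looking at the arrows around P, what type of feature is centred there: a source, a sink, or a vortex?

vortex

At P (1.9, 1.7) the arrows circulate counterclockwise. Divergence ≈0, curl about +4 — near-zero divergence with nonzero curl is a vortex.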